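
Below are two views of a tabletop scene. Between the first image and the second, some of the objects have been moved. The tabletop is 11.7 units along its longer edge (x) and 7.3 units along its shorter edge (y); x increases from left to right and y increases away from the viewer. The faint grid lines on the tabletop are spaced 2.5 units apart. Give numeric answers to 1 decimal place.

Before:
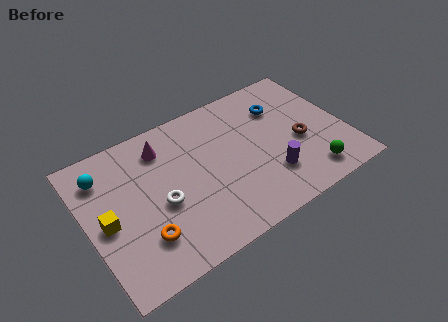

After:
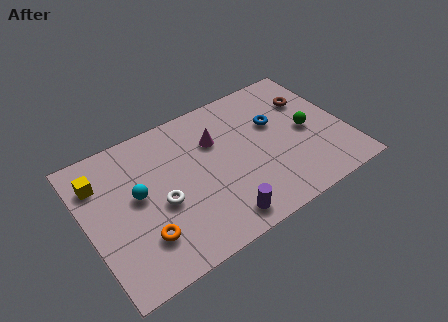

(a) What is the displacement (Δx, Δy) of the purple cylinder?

(-2.5, -1.0)

From the two frames, the purple cylinder sits at roughly (8.0, 2.0) before and (5.5, 1.0) after.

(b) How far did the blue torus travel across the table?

0.8

The blue torus was near (9.1, 5.3) before and (8.7, 4.6) after, so it travelled √(0.4² + 0.7²) ≈ 0.8 units.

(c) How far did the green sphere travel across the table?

2.3

The green sphere moved from about (9.7, 1.2) to (10.0, 3.5), a distance of √(0.3² + 2.3²) ≈ 2.3.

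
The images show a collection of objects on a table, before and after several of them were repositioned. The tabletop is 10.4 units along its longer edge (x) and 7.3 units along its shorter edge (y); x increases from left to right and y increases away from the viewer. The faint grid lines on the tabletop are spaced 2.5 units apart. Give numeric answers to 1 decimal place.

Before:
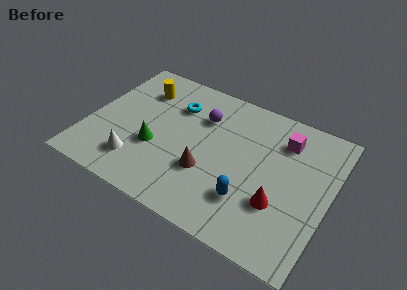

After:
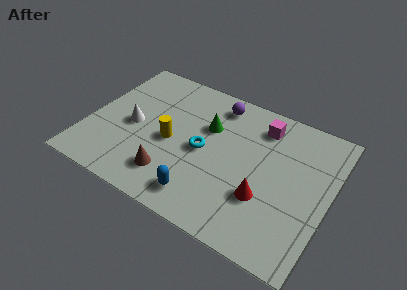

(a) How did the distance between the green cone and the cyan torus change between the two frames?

-1.3

The distance was about 2.6 in the first image and 1.3 in the second, so they moved 1.3 units closer together.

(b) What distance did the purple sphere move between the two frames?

1.1

From (4.7, 5.2) to (5.2, 6.2), the purple sphere covered √(0.5² + 1.0²) ≈ 1.1 units.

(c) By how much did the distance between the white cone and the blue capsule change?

-0.8

The distance was about 4.8 in the first image and 4.0 in the second, so they moved 0.8 units closer together.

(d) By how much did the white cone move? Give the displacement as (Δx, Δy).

(-0.5, 1.8)

The white cone was at about (2.4, 1.6) and moved to about (1.9, 3.4).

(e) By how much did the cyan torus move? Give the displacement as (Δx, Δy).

(1.5, -1.8)

The cyan torus was at about (3.5, 5.3) and moved to about (5.0, 3.5).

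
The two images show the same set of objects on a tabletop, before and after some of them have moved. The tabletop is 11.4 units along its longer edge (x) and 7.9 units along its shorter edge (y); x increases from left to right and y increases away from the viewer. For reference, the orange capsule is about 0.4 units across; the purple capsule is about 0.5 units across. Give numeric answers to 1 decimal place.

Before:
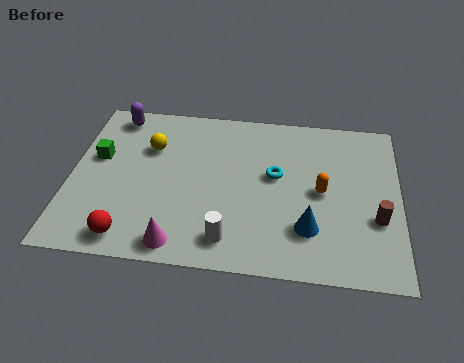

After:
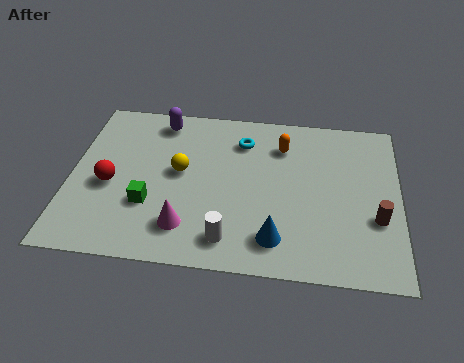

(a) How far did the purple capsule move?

1.6

The purple capsule moved from about (1.4, 6.9) to (3.0, 6.8), a distance of √(1.6² + 0.1²) ≈ 1.6.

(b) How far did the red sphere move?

2.5

The red sphere moved from about (2.2, 1.0) to (1.4, 3.4), a distance of √(0.8² + 2.4²) ≈ 2.5.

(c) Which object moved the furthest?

the green cube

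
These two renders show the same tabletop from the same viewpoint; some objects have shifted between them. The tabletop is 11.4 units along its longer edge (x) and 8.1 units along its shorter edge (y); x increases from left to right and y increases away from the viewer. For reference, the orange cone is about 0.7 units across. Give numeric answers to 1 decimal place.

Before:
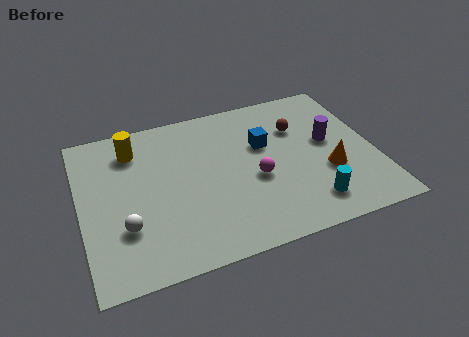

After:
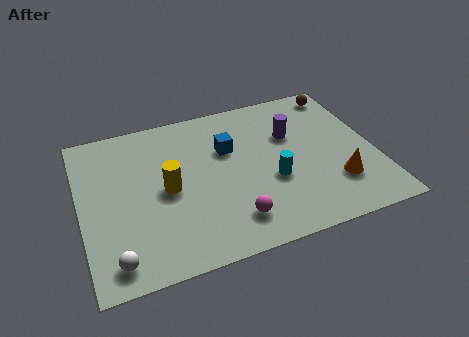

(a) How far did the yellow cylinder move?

2.7

The yellow cylinder moved from about (2.2, 6.4) to (3.3, 3.9), a distance of √(1.1² + 2.5²) ≈ 2.7.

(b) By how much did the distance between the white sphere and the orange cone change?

+0.8

Before: roughly 7.9 units apart; after: 8.7. That's 0.8 units further apart.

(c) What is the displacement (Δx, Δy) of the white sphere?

(-0.5, -1.4)

From the two frames, the white sphere sits at roughly (1.6, 2.5) before and (1.1, 1.1) after.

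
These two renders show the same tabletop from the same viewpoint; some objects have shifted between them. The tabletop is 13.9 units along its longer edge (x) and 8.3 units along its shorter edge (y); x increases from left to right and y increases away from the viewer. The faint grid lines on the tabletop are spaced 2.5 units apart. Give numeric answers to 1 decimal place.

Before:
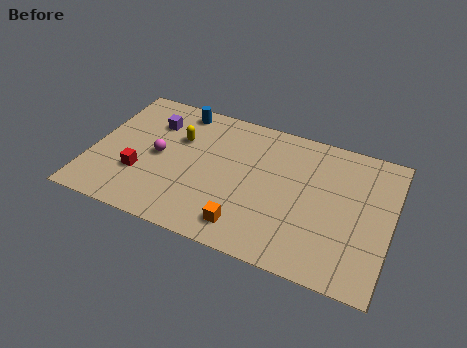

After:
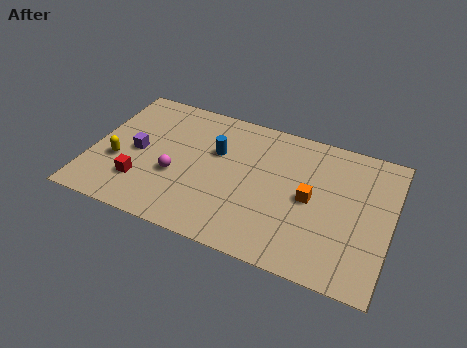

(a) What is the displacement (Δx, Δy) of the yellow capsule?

(-2.6, -2.4)

From the two frames, the yellow capsule sits at roughly (3.9, 5.5) before and (1.3, 3.1) after.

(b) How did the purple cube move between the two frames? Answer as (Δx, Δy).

(-0.5, -2.1)

From the two frames, the purple cube sits at roughly (2.6, 6.1) before and (2.1, 4.0) after.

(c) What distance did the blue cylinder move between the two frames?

2.8

The blue cylinder was near (3.7, 7.3) before and (5.7, 5.3) after, so it travelled √(2.0² + 2.0²) ≈ 2.8 units.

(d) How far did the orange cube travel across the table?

3.8

From (7.5, 1.4) to (10.2, 4.1), the orange cube covered √(2.7² + 2.7²) ≈ 3.8 units.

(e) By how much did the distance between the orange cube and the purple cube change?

+1.3

Before: roughly 6.8 units apart; after: 8.1. That's 1.3 units further apart.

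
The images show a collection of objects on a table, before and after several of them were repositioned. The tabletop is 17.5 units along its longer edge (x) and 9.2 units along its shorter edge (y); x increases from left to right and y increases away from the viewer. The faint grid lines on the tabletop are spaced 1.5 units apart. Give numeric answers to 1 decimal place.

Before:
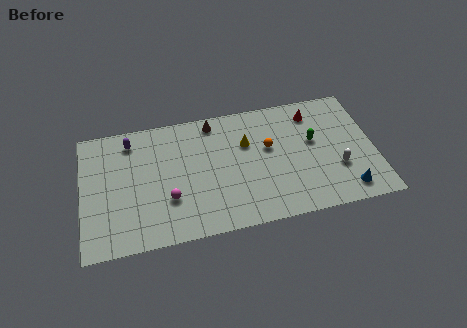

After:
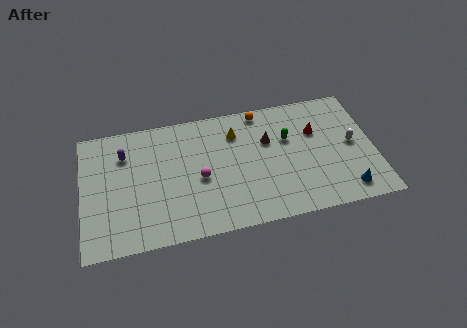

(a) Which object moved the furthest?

the brown cone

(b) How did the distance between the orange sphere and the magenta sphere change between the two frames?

-0.9

The distance was about 6.6 in the first image and 5.7 in the second, so they moved 0.9 units closer together.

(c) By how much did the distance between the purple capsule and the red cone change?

+0.5

Before: roughly 11.0 units apart; after: 11.5. That's 0.5 units further apart.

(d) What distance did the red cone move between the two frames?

1.4

From (14.0, 7.5) to (14.1, 6.1), the red cone covered √(0.1² + 1.4²) ≈ 1.4 units.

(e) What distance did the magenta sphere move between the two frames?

2.2

The magenta sphere moved from about (5.1, 3.0) to (7.0, 4.1), a distance of √(1.9² + 1.1²) ≈ 2.2.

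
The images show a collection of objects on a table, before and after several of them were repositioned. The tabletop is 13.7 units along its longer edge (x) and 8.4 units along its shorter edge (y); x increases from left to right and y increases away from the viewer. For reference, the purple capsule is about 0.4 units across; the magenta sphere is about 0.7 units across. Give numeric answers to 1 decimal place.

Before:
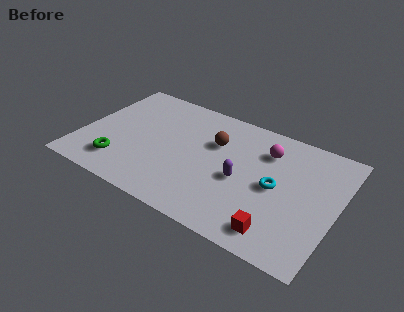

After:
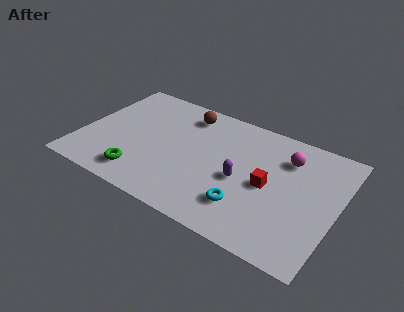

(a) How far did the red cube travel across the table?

2.8

From (11.0, 1.3) to (10.1, 4.0), the red cube covered √(0.9² + 2.7²) ≈ 2.8 units.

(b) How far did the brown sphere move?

2.3

From (7.0, 5.6) to (5.2, 7.0), the brown sphere covered √(1.8² + 1.4²) ≈ 2.3 units.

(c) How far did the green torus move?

1.2

The green torus moved from about (2.4, 1.8) to (3.6, 1.5), a distance of √(1.2² + 0.3²) ≈ 1.2.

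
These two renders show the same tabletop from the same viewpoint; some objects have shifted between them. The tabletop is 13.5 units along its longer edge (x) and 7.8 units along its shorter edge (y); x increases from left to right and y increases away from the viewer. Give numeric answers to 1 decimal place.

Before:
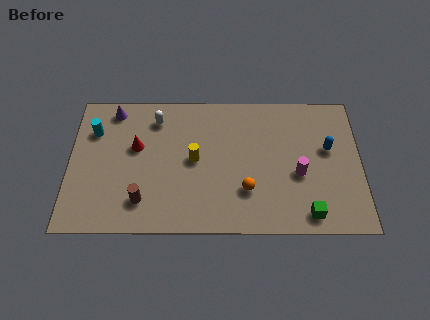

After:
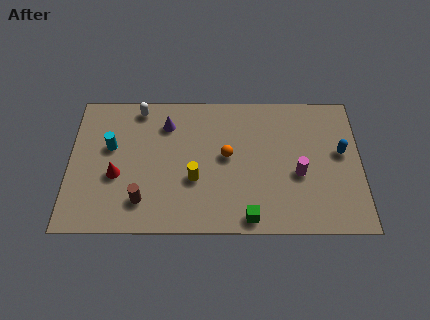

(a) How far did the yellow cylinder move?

1.1

The yellow cylinder was near (5.8, 4.0) before and (5.8, 2.9) after, so it travelled √(0.0² + 1.1²) ≈ 1.1 units.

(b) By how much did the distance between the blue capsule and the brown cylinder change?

+0.5

Before: roughly 9.1 units apart; after: 9.6. That's 0.5 units further apart.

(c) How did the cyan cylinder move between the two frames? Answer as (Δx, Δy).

(0.8, -0.9)

From the two frames, the cyan cylinder sits at roughly (1.1, 5.6) before and (1.9, 4.7) after.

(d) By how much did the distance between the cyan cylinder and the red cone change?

-0.6

The distance was about 2.2 in the first image and 1.6 in the second, so they moved 0.6 units closer together.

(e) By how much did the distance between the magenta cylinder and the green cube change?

+1.1

They were about 2.2 units apart before and 3.3 after — 1.1 units further apart.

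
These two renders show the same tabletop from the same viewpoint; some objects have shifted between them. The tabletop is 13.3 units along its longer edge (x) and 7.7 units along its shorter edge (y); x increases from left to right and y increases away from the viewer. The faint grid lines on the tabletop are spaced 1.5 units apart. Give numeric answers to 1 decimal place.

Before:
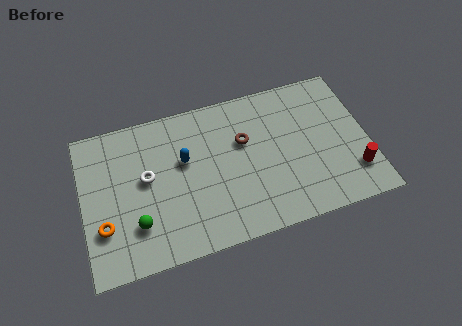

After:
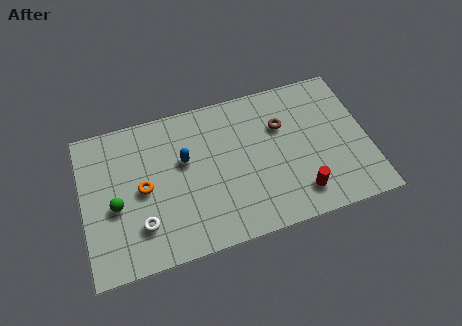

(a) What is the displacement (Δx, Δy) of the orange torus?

(1.9, 1.4)

The orange torus started near (0.9, 2.4) and ended near (2.8, 3.8).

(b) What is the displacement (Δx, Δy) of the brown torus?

(1.8, 0.3)

The brown torus was at about (7.6, 4.9) and moved to about (9.4, 5.2).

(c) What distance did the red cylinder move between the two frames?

2.6

The red cylinder was near (12.5, 1.9) before and (9.9, 1.5) after, so it travelled √(2.6² + 0.4²) ≈ 2.6 units.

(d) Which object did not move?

the blue capsule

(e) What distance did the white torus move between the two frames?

2.3

From (3.0, 4.3) to (2.6, 2.0), the white torus covered √(0.4² + 2.3²) ≈ 2.3 units.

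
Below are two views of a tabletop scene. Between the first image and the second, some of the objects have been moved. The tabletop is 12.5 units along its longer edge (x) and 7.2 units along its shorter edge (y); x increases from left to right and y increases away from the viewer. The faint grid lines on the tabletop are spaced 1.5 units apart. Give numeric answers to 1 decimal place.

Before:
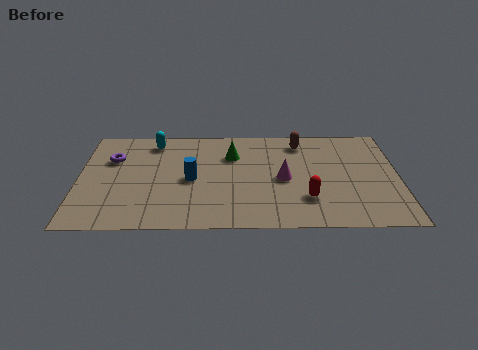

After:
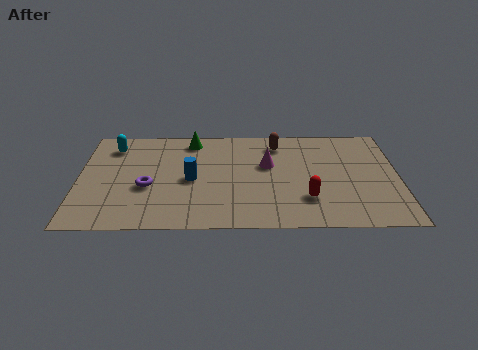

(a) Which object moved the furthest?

the purple torus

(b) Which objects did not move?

the red capsule and the blue cylinder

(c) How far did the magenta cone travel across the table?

1.2

From (8.0, 3.4) to (7.4, 4.4), the magenta cone covered √(0.6² + 1.0²) ≈ 1.2 units.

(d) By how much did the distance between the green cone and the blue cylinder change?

+0.5

The distance was about 2.3 in the first image and 2.8 in the second, so they moved 0.5 units further apart.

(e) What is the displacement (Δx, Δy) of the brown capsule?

(-0.9, -0.1)

The brown capsule started near (8.7, 6.0) and ended near (7.8, 5.9).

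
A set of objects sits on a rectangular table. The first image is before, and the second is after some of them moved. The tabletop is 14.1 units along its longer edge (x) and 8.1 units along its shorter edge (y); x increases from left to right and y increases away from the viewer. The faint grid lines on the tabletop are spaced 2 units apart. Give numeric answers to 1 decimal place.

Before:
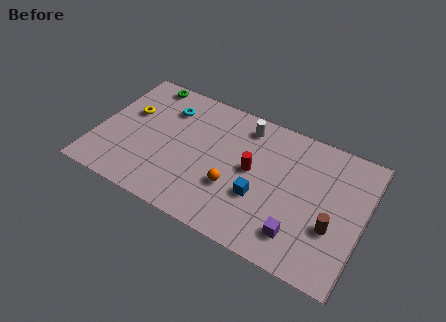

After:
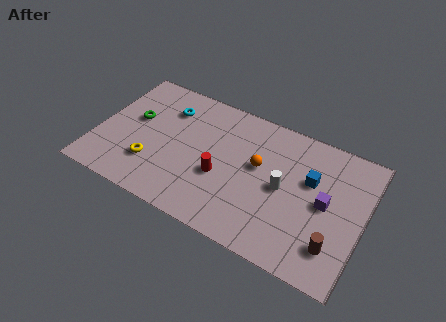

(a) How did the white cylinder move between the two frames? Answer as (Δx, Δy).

(2.4, -2.8)

The white cylinder started near (7.5, 6.8) and ended near (9.9, 4.0).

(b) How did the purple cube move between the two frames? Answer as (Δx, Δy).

(1.1, 2.4)

The purple cube started near (11.0, 1.7) and ended near (12.1, 4.1).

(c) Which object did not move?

the cyan torus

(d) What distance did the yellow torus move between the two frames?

3.1

The yellow torus moved from about (1.5, 5.0) to (3.1, 2.3), a distance of √(1.6² + 2.7²) ≈ 3.1.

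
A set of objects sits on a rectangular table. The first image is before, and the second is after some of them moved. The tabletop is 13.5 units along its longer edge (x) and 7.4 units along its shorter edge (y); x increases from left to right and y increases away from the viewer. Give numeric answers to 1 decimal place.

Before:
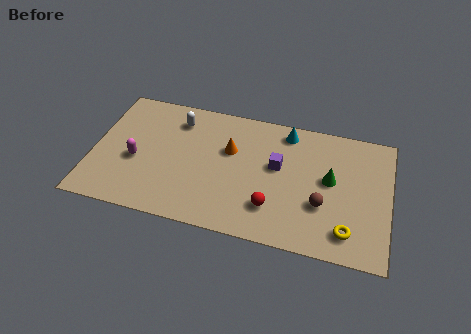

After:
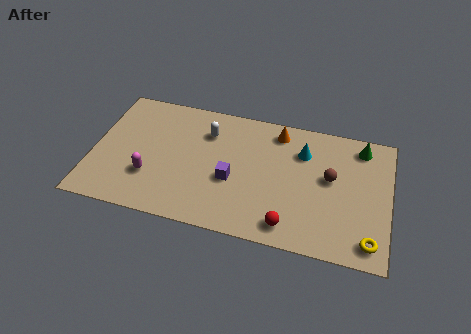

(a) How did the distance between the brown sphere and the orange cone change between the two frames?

-1.5

Before: roughly 4.8 units apart; after: 3.3. That's 1.5 units closer together.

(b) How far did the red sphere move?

1.1

The red sphere was near (8.3, 1.9) before and (9.1, 1.1) after, so it travelled √(0.8² + 0.8²) ≈ 1.1 units.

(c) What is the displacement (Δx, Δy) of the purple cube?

(-2.0, -1.3)

The purple cube started near (8.4, 4.3) and ended near (6.4, 3.0).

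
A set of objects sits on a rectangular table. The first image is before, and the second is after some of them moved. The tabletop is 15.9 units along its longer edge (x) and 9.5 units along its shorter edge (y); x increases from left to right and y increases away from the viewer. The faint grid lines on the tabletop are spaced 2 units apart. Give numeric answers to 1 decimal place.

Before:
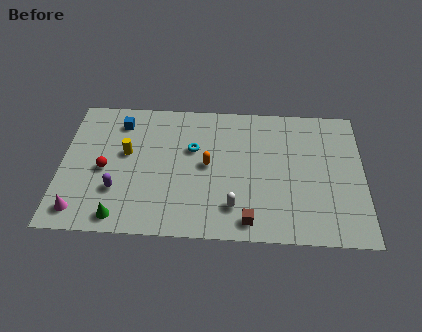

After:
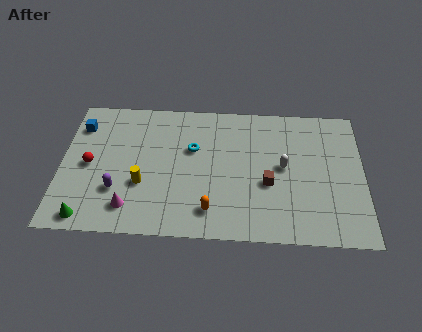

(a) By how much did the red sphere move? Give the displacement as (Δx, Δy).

(-0.8, 0.3)

From the two frames, the red sphere sits at roughly (2.3, 4.3) before and (1.5, 4.6) after.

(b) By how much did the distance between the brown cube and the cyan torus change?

-1.1

Before: roughly 5.7 units apart; after: 4.6. That's 1.1 units closer together.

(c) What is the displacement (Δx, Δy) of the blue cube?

(-2.1, -0.4)

From the two frames, the blue cube sits at roughly (3.0, 7.7) before and (0.9, 7.3) after.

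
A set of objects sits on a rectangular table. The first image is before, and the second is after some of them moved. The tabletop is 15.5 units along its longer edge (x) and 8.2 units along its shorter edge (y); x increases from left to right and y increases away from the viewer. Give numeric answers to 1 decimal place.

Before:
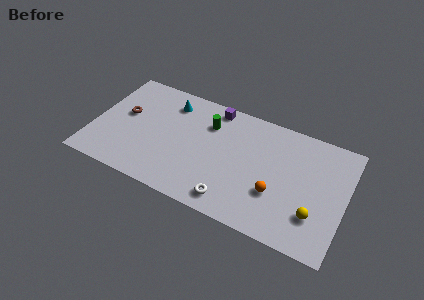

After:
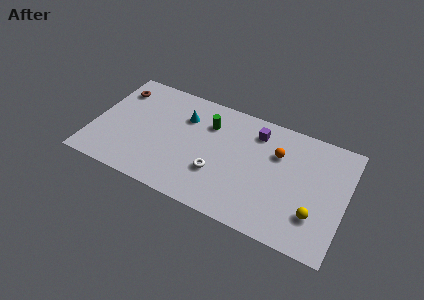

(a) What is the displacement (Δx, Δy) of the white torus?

(-1.1, 1.5)

The white torus started near (8.9, 1.2) and ended near (7.8, 2.7).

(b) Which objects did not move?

the green cylinder and the yellow sphere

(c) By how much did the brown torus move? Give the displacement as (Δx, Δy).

(-0.7, 1.7)

The brown torus was at about (1.8, 4.7) and moved to about (1.1, 6.4).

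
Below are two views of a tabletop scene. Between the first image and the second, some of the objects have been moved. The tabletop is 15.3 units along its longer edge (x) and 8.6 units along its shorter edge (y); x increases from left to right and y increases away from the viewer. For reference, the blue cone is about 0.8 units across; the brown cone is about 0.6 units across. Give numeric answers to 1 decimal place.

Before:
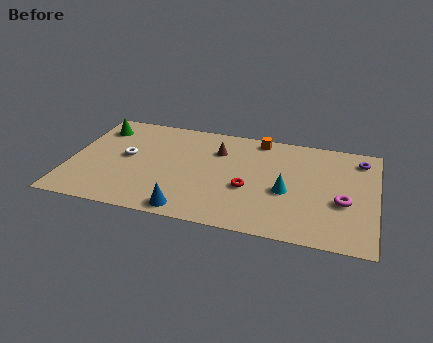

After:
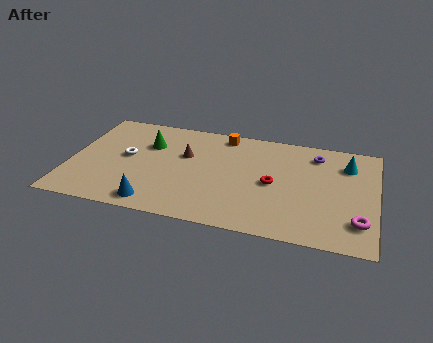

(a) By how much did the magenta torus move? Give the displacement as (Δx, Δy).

(0.8, -1.4)

The magenta torus started near (13.7, 3.4) and ended near (14.5, 2.0).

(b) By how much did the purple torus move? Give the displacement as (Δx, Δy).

(-2.2, -0.1)

From the two frames, the purple torus sits at roughly (14.4, 7.1) before and (12.2, 7.0) after.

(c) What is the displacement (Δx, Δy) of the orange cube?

(-1.8, -0.1)

The orange cube started near (9.3, 7.7) and ended near (7.5, 7.6).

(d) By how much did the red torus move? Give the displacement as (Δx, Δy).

(1.2, 0.7)

The red torus was at about (9.0, 3.4) and moved to about (10.2, 4.1).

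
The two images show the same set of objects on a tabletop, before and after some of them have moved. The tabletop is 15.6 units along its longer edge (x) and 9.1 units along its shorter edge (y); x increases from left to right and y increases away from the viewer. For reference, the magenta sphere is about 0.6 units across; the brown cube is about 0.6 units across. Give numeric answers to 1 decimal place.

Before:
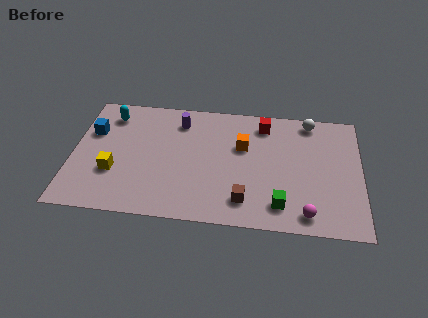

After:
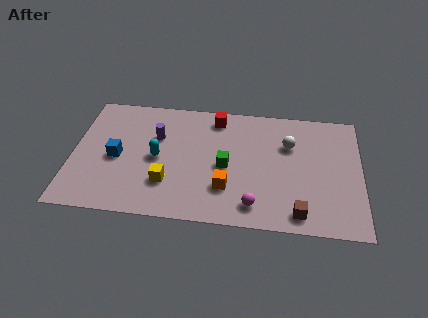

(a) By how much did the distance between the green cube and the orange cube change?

-3.0

The distance was about 4.6 in the first image and 1.6 in the second, so they moved 3.0 units closer together.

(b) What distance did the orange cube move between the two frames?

3.3

The orange cube was near (9.2, 5.8) before and (8.4, 2.6) after, so it travelled √(0.8² + 3.2²) ≈ 3.3 units.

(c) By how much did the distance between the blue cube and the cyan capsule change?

+0.5

They were about 1.7 units apart before and 2.2 after — 0.5 units further apart.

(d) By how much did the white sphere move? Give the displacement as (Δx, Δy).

(-1.1, -1.9)

The white sphere started near (12.8, 8.1) and ended near (11.7, 6.2).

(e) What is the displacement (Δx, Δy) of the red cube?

(-2.6, 0.2)

The red cube started near (10.3, 7.6) and ended near (7.7, 7.8).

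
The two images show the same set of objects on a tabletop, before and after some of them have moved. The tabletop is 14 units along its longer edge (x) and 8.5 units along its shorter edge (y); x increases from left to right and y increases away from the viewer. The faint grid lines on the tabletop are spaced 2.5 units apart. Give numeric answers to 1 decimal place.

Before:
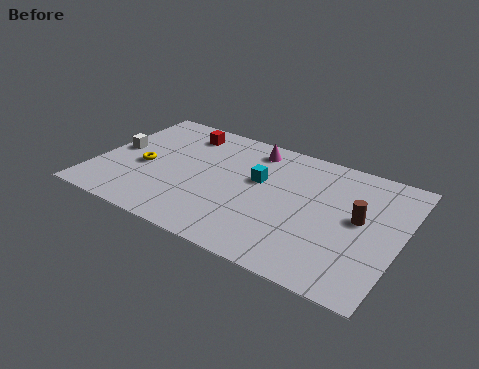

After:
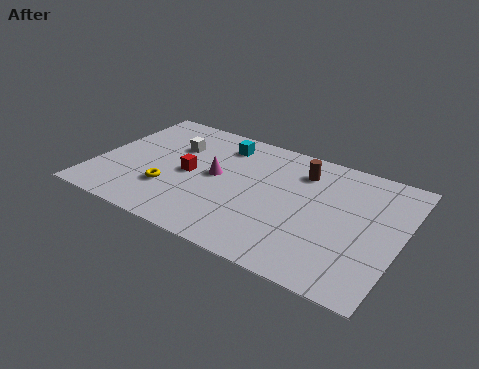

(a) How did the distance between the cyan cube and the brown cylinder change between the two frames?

-0.9

The distance was about 4.7 in the first image and 3.8 in the second, so they moved 0.9 units closer together.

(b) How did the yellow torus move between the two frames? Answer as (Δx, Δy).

(1.4, -1.1)

The yellow torus was at about (2.2, 3.7) and moved to about (3.6, 2.6).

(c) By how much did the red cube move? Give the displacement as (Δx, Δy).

(0.8, -2.9)

The red cube started near (3.5, 7.0) and ended near (4.3, 4.1).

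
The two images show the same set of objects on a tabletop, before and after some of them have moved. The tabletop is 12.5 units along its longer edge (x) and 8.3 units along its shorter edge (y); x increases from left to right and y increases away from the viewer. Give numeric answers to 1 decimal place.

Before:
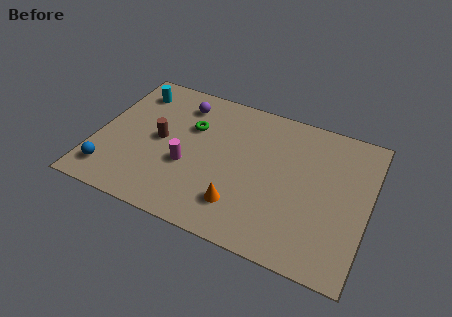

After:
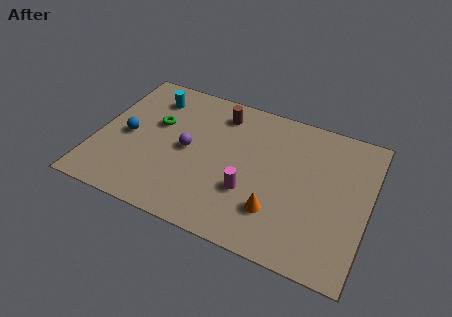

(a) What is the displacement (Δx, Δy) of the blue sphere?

(0.5, 2.4)

The blue sphere started near (0.9, 1.5) and ended near (1.4, 3.9).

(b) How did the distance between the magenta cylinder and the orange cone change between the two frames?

-1.5

They were about 2.9 units apart before and 1.4 after — 1.5 units closer together.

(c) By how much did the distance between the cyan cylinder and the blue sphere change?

-2.4

Before: roughly 5.2 units apart; after: 2.8. That's 2.4 units closer together.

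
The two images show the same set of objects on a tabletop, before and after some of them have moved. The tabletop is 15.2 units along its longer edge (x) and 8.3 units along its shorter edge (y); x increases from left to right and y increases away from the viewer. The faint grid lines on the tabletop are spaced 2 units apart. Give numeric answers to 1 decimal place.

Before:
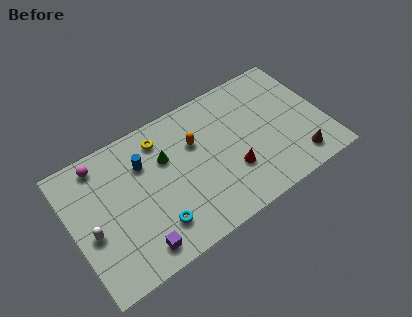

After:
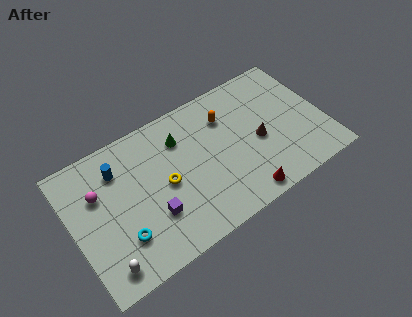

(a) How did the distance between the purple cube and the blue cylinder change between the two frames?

-0.8

Before: roughly 4.8 units apart; after: 4.0. That's 0.8 units closer together.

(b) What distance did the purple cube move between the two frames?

1.8

The purple cube was near (3.4, 1.2) before and (4.5, 2.6) after, so it travelled √(1.1² + 1.4²) ≈ 1.8 units.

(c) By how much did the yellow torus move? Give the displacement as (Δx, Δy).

(-0.2, -2.8)

From the two frames, the yellow torus sits at roughly (5.7, 6.8) before and (5.5, 4.0) after.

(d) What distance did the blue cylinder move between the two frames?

1.6

The blue cylinder was near (4.5, 5.9) before and (3.0, 6.3) after, so it travelled √(1.5² + 0.4²) ≈ 1.6 units.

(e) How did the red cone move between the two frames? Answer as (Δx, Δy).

(0.3, -1.8)

From the two frames, the red cone sits at roughly (9.4, 2.7) before and (9.7, 0.9) after.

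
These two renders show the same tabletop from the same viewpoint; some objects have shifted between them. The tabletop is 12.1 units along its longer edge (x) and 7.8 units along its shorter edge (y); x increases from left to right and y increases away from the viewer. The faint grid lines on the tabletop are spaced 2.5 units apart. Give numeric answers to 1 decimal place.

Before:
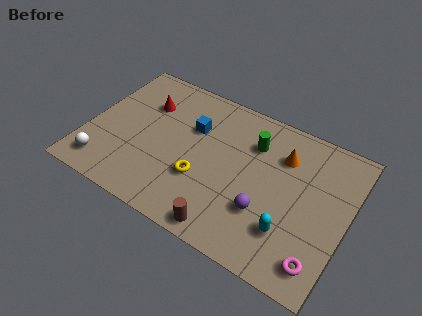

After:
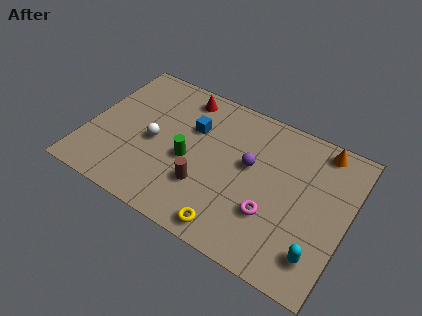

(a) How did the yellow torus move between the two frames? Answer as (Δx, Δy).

(1.7, -1.8)

The yellow torus was at about (5.5, 2.7) and moved to about (7.2, 0.9).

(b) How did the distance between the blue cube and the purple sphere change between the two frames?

-1.8

The distance was about 4.7 in the first image and 2.9 in the second, so they moved 1.8 units closer together.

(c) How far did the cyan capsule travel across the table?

1.5

The cyan capsule moved from about (9.7, 2.1) to (11.1, 1.6), a distance of √(1.4² + 0.5²) ≈ 1.5.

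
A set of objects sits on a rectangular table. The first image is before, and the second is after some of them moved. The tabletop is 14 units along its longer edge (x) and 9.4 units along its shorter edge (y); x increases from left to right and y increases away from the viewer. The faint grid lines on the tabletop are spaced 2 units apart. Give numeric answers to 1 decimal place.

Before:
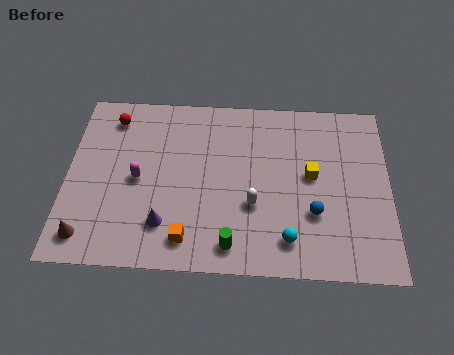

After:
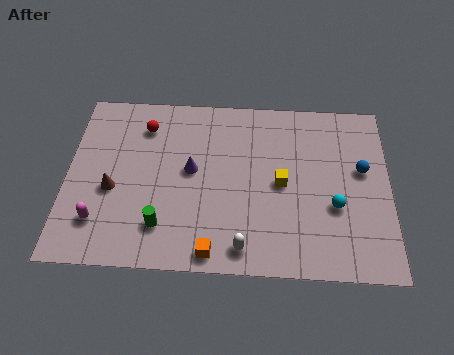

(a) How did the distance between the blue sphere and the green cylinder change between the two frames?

+5.3

Before: roughly 3.9 units apart; after: 9.2. That's 5.3 units further apart.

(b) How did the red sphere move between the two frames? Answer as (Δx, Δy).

(1.4, -0.4)

From the two frames, the red sphere sits at roughly (1.9, 7.8) before and (3.3, 7.4) after.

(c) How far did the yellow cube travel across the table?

1.4

From (10.6, 5.1) to (9.3, 4.6), the yellow cube covered √(1.3² + 0.5²) ≈ 1.4 units.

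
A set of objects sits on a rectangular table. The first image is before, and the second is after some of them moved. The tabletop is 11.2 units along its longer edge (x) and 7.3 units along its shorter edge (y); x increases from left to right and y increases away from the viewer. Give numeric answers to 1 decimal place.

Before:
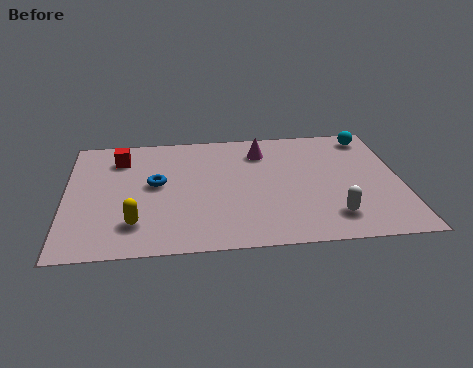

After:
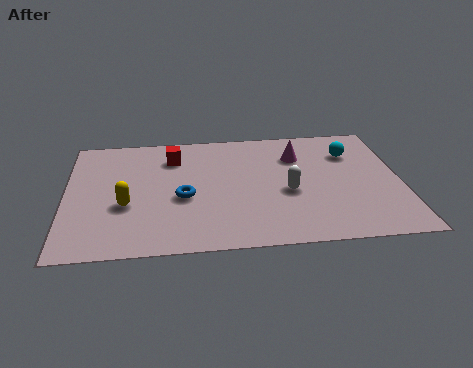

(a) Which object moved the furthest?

the white capsule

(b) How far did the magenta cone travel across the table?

1.3

The magenta cone moved from about (6.6, 5.7) to (7.8, 5.3), a distance of √(1.2² + 0.4²) ≈ 1.3.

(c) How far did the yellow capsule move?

1.1

The yellow capsule moved from about (2.3, 1.7) to (2.0, 2.8), a distance of √(0.3² + 1.1²) ≈ 1.1.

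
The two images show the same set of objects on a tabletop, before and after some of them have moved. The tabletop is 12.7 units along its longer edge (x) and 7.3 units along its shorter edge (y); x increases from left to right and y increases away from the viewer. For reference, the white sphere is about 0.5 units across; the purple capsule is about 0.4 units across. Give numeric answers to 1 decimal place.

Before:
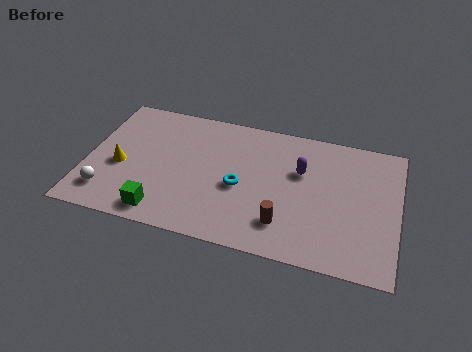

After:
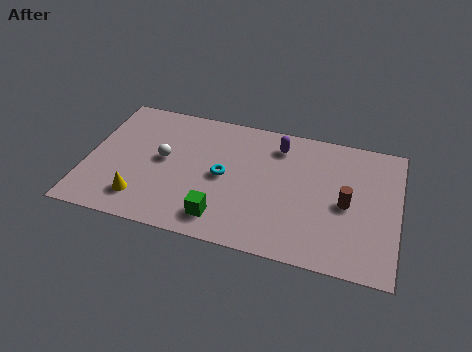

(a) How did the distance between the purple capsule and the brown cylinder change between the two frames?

+0.8

They were about 3.0 units apart before and 3.8 after — 0.8 units further apart.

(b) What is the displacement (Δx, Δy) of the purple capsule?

(-1.0, 1.2)

From the two frames, the purple capsule sits at roughly (8.7, 4.7) before and (7.7, 5.9) after.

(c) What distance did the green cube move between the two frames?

2.4

The green cube was near (3.3, 1.0) before and (5.7, 1.3) after, so it travelled √(2.4² + 0.3²) ≈ 2.4 units.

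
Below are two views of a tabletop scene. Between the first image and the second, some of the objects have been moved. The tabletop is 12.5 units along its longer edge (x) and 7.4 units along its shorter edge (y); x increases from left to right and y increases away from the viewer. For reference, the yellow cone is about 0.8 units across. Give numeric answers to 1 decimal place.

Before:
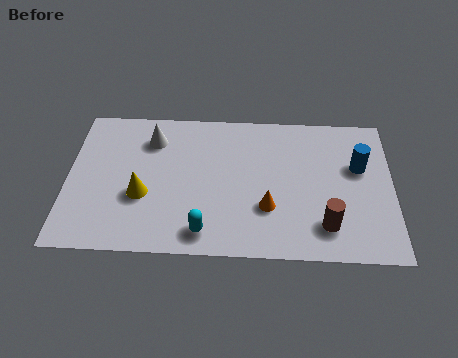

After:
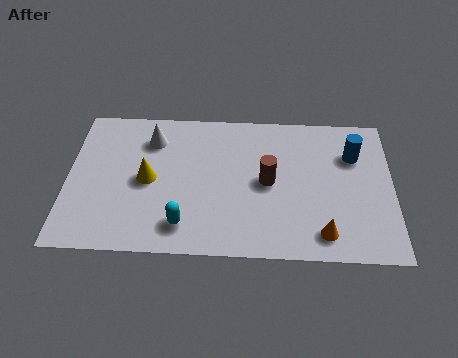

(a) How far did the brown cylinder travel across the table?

3.0

The brown cylinder moved from about (9.9, 1.6) to (7.7, 3.7), a distance of √(2.2² + 2.1²) ≈ 3.0.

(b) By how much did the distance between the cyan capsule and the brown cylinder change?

-0.7

The distance was about 4.6 in the first image and 3.9 in the second, so they moved 0.7 units closer together.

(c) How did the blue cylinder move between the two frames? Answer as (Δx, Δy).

(-0.2, 0.6)

The blue cylinder was at about (11.2, 4.6) and moved to about (11.0, 5.2).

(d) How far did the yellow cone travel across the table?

0.8

The yellow cone moved from about (2.9, 2.8) to (3.1, 3.6), a distance of √(0.2² + 0.8²) ≈ 0.8.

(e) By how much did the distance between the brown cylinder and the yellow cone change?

-2.5

The distance was about 7.1 in the first image and 4.6 in the second, so they moved 2.5 units closer together.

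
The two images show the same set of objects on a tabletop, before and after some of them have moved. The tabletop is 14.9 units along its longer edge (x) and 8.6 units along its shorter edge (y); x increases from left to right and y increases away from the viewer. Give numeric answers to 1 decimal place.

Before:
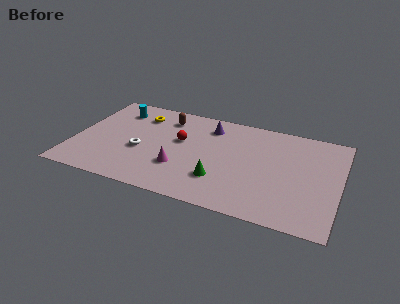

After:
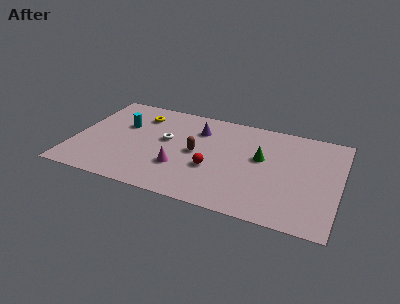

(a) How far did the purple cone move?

0.8

From (7.4, 6.9) to (6.8, 6.4), the purple cone covered √(0.6² + 0.5²) ≈ 0.8 units.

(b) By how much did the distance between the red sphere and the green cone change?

-0.5

The distance was about 3.7 in the first image and 3.2 in the second, so they moved 0.5 units closer together.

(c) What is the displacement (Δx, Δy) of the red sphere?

(2.0, -1.9)

The red sphere started near (5.9, 5.1) and ended near (7.9, 3.2).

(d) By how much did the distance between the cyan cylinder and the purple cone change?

-1.0

The distance was about 5.3 in the first image and 4.3 in the second, so they moved 1.0 units closer together.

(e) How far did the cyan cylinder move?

1.4

From (2.1, 6.8) to (2.6, 5.5), the cyan cylinder covered √(0.5² + 1.3²) ≈ 1.4 units.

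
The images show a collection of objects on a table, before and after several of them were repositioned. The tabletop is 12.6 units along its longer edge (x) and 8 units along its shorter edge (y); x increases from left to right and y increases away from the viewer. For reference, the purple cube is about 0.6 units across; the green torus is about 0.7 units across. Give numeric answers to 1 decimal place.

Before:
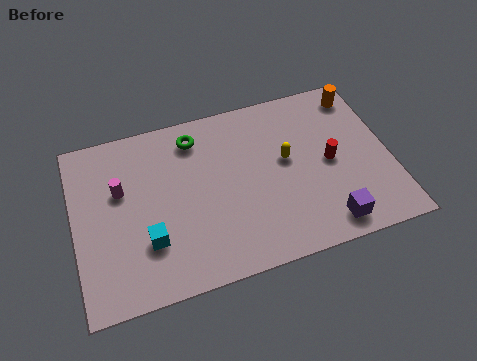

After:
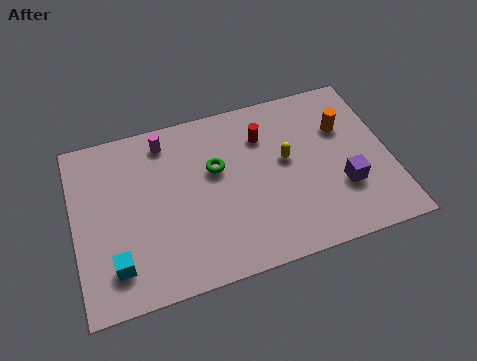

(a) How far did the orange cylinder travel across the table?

1.6

The orange cylinder was near (11.7, 6.8) before and (10.9, 5.4) after, so it travelled √(0.8² + 1.4²) ≈ 1.6 units.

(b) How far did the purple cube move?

1.7

The purple cube was near (9.8, 1.1) before and (10.6, 2.6) after, so it travelled √(0.8² + 1.5²) ≈ 1.7 units.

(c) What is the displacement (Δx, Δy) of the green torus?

(0.7, -1.7)

The green torus started near (5.0, 6.6) and ended near (5.7, 4.9).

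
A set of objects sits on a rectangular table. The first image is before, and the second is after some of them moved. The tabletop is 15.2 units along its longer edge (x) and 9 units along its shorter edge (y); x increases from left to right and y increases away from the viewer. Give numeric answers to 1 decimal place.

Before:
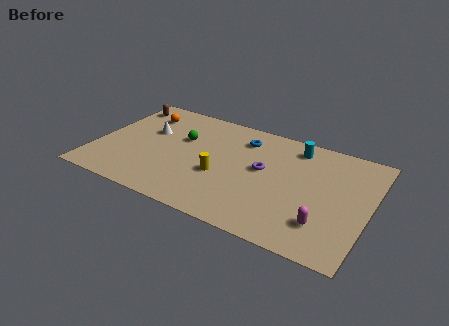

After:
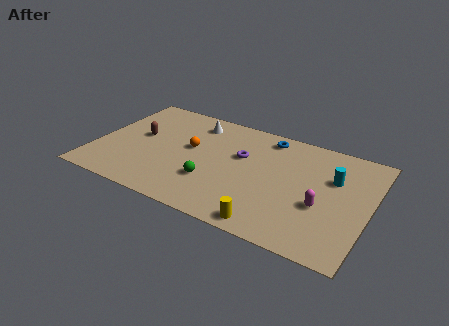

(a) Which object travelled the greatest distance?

the yellow cylinder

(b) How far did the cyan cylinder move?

2.9

The cyan cylinder was near (10.8, 7.6) before and (13.1, 5.9) after, so it travelled √(2.3² + 1.7²) ≈ 2.9 units.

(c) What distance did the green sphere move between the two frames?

3.6

From (4.6, 5.7) to (6.7, 2.8), the green sphere covered √(2.1² + 2.9²) ≈ 3.6 units.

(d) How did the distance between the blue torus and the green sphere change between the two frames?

+2.0

Before: roughly 3.6 units apart; after: 5.6. That's 2.0 units further apart.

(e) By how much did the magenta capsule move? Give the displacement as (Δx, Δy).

(-0.3, 1.3)

The magenta capsule started near (13.0, 2.2) and ended near (12.7, 3.5).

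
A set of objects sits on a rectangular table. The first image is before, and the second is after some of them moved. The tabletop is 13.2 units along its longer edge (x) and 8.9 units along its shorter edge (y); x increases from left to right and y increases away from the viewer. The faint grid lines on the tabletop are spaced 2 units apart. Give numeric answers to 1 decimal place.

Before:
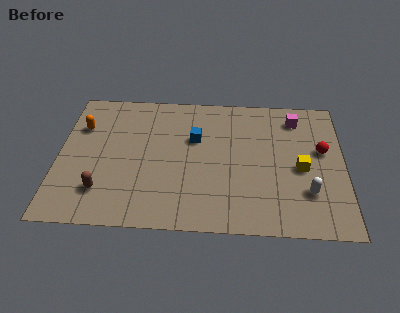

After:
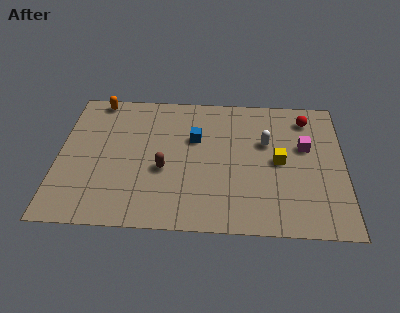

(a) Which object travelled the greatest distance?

the white capsule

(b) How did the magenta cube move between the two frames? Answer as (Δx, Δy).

(0.4, -1.9)

The magenta cube was at about (11.0, 7.3) and moved to about (11.4, 5.4).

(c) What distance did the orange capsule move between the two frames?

2.0

From (1.0, 6.2) to (1.7, 8.1), the orange capsule covered √(0.7² + 1.9²) ≈ 2.0 units.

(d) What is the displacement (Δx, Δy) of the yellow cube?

(-1.0, 0.4)

The yellow cube started near (11.2, 4.0) and ended near (10.2, 4.4).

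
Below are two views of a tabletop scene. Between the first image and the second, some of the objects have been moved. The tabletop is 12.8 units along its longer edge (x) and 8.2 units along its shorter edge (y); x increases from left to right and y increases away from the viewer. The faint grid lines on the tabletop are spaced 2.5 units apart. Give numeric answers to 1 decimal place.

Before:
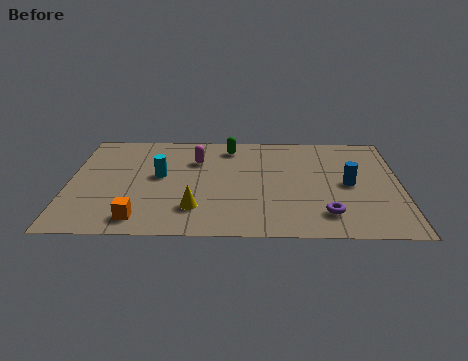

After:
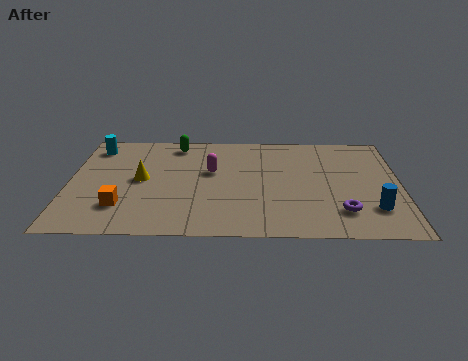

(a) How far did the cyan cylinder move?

3.5

The cyan cylinder moved from about (3.5, 4.5) to (0.9, 6.8), a distance of √(2.6² + 2.3²) ≈ 3.5.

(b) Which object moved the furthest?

the cyan cylinder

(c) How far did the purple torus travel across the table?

0.6

The purple torus moved from about (9.9, 1.7) to (10.5, 1.9), a distance of √(0.6² + 0.2²) ≈ 0.6.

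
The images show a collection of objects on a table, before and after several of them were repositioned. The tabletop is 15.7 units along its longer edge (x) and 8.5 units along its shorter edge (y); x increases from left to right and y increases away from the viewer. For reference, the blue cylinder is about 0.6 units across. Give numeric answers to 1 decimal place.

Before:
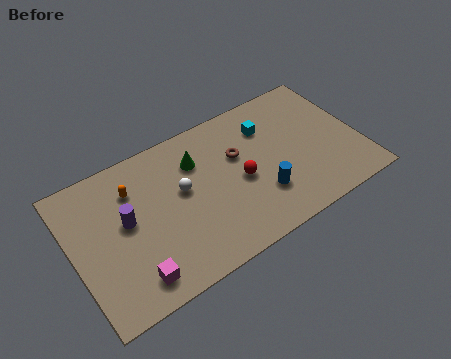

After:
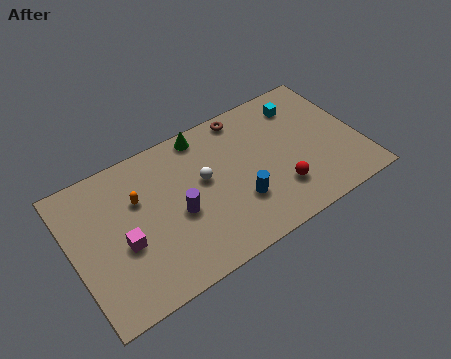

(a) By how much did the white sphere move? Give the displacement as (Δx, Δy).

(1.2, 0.0)

The white sphere was at about (6.0, 4.9) and moved to about (7.2, 4.9).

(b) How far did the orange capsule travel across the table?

0.7

The orange capsule was near (3.5, 6.3) before and (3.7, 5.6) after, so it travelled √(0.2² + 0.7²) ≈ 0.7 units.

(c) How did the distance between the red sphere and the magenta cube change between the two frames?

+1.7

Before: roughly 6.8 units apart; after: 8.5. That's 1.7 units further apart.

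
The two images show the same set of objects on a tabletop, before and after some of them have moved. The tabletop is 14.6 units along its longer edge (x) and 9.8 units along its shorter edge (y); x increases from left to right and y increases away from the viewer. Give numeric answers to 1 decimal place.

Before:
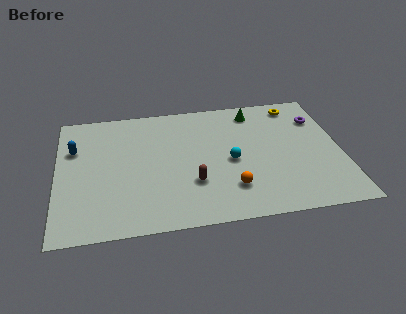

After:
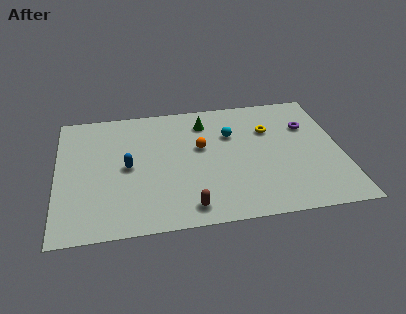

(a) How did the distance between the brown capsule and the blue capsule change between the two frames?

-2.3

They were about 6.9 units apart before and 4.6 after — 2.3 units closer together.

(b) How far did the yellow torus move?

2.3

From (12.5, 8.5) to (11.0, 6.7), the yellow torus covered √(1.5² + 1.8²) ≈ 2.3 units.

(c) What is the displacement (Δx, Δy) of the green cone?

(-2.6, -0.5)

The green cone was at about (10.3, 8.3) and moved to about (7.7, 7.8).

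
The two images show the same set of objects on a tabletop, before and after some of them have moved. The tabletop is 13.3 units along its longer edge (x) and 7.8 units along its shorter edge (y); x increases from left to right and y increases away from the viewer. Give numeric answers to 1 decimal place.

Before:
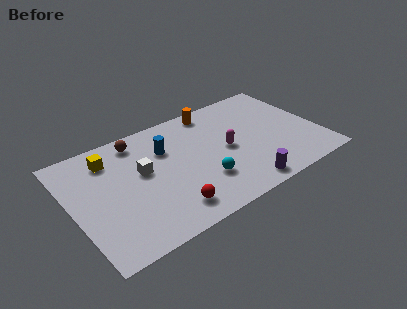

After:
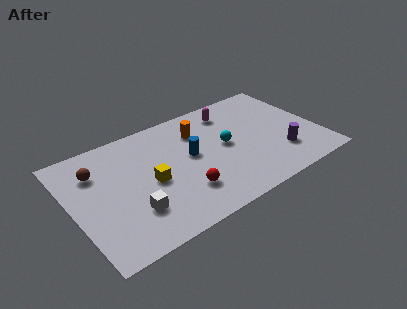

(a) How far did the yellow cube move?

3.2

The yellow cube moved from about (2.3, 6.2) to (4.1, 3.6), a distance of √(1.8² + 2.6²) ≈ 3.2.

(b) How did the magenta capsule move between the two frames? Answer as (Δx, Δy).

(0.7, 2.6)

From the two frames, the magenta capsule sits at roughly (8.3, 3.8) before and (9.0, 6.4) after.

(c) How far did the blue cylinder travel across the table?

1.6

From (5.2, 5.4) to (6.4, 4.3), the blue cylinder covered √(1.2² + 1.1²) ≈ 1.6 units.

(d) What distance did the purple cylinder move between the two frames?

2.7

The purple cylinder moved from about (8.6, 0.9) to (11.0, 2.1), a distance of √(2.4² + 1.2²) ≈ 2.7.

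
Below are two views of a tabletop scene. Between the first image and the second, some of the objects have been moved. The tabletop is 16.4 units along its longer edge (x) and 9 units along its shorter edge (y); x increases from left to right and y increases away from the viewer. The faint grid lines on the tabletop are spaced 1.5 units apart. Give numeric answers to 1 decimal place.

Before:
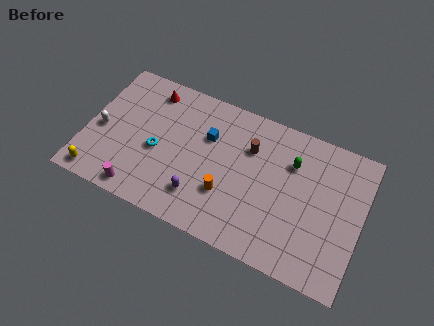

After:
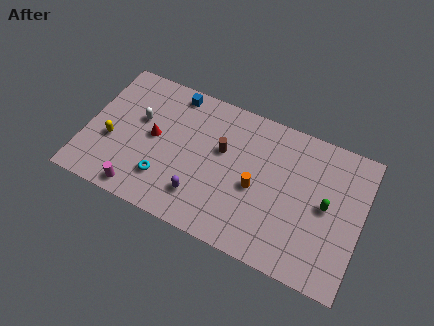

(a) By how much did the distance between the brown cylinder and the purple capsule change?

-1.4

They were about 4.9 units apart before and 3.5 after — 1.4 units closer together.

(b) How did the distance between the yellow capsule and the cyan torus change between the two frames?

-0.8

Before: roughly 4.3 units apart; after: 3.5. That's 0.8 units closer together.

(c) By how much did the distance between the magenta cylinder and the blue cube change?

+1.0

Before: roughly 6.1 units apart; after: 7.1. That's 1.0 units further apart.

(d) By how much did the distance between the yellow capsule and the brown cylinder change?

-3.3

The distance was about 10.0 in the first image and 6.7 in the second, so they moved 3.3 units closer together.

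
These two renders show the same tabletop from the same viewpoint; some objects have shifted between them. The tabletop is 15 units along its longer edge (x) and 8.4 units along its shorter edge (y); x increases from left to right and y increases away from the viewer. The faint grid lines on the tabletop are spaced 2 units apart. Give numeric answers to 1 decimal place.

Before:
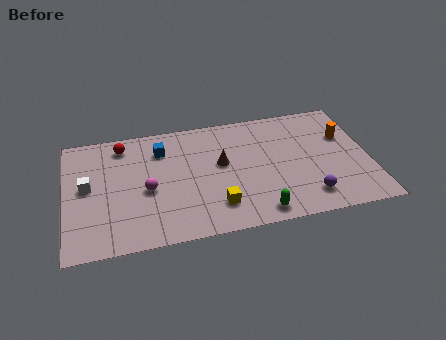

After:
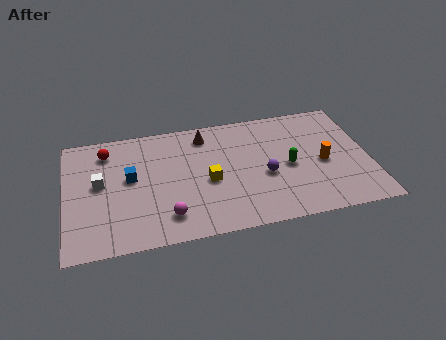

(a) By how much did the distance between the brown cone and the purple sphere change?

-0.7

They were about 5.2 units apart before and 4.5 after — 0.7 units closer together.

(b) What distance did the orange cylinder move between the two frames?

2.1

The orange cylinder moved from about (13.9, 5.5) to (12.7, 3.8), a distance of √(1.2² + 1.7²) ≈ 2.1.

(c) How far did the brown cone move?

2.3

The brown cone moved from about (7.7, 4.8) to (7.0, 7.0), a distance of √(0.7² + 2.2²) ≈ 2.3.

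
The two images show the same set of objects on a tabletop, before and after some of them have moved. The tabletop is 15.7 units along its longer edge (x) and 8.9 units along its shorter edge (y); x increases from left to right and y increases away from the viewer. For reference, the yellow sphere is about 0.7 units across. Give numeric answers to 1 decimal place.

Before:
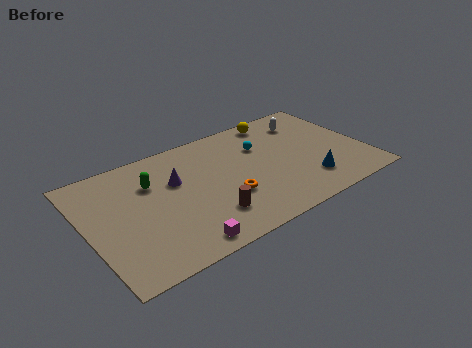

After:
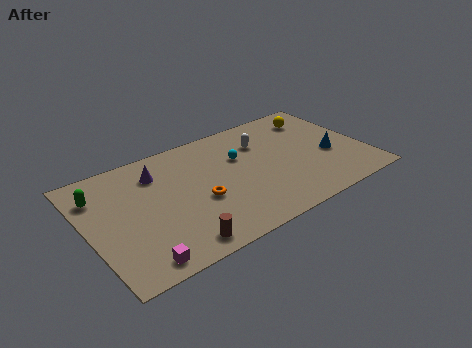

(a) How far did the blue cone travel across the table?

2.2

From (12.1, 2.1) to (13.7, 3.6), the blue cone covered √(1.6² + 1.5²) ≈ 2.2 units.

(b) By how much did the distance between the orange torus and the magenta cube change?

+1.0

They were about 3.7 units apart before and 4.7 after — 1.0 units further apart.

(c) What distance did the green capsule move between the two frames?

2.9

The green capsule moved from about (3.8, 6.2) to (0.9, 6.7), a distance of √(2.9² + 0.5²) ≈ 2.9.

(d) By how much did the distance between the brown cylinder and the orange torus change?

+1.5

They were about 1.5 units apart before and 3.0 after — 1.5 units further apart.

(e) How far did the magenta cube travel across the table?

2.4

From (4.6, 1.0) to (2.2, 1.0), the magenta cube covered √(2.4² + 0.0²) ≈ 2.4 units.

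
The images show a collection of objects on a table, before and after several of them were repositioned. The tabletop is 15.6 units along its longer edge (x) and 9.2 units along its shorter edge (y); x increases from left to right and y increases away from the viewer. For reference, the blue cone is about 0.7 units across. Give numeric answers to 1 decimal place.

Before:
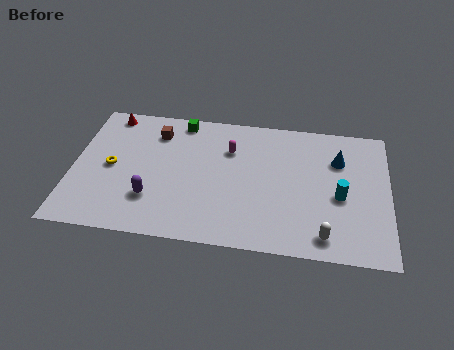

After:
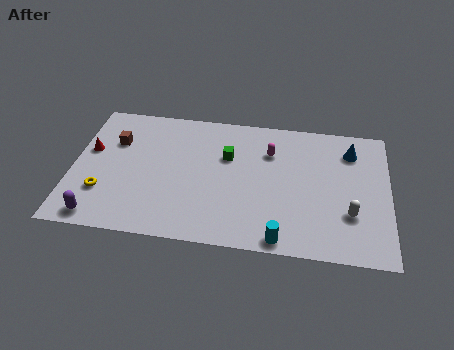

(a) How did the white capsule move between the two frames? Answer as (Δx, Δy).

(1.2, 1.6)

The white capsule was at about (12.5, 1.3) and moved to about (13.7, 2.9).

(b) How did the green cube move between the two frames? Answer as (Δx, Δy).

(2.4, -2.2)

The green cube started near (5.2, 8.2) and ended near (7.6, 6.0).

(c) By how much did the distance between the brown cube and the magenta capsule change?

+3.9

They were about 3.8 units apart before and 7.7 after — 3.9 units further apart.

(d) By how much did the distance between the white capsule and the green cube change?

-3.2

Before: roughly 10.0 units apart; after: 6.8. That's 3.2 units closer together.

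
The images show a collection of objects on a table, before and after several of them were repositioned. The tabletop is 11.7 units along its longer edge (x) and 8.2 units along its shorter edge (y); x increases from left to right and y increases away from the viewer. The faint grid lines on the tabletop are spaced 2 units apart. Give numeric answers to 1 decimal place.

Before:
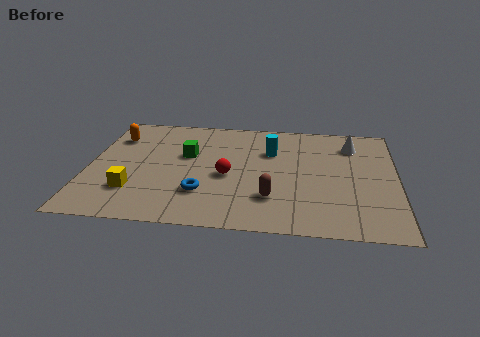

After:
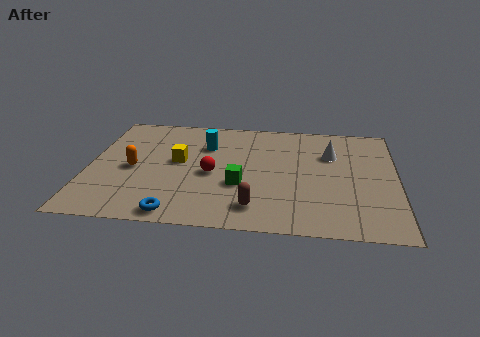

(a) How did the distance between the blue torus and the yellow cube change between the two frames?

+1.1

The distance was about 2.6 in the first image and 3.7 in the second, so they moved 1.1 units further apart.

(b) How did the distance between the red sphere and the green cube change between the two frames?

-0.8

Before: roughly 2.1 units apart; after: 1.3. That's 0.8 units closer together.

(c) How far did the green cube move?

2.9

The green cube moved from about (3.7, 5.0) to (5.8, 3.0), a distance of √(2.1² + 2.0²) ≈ 2.9.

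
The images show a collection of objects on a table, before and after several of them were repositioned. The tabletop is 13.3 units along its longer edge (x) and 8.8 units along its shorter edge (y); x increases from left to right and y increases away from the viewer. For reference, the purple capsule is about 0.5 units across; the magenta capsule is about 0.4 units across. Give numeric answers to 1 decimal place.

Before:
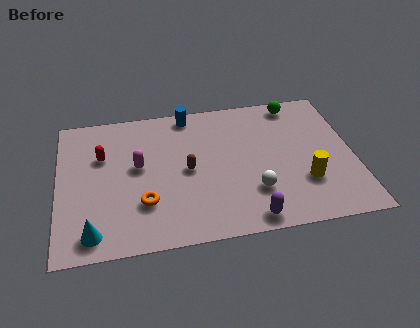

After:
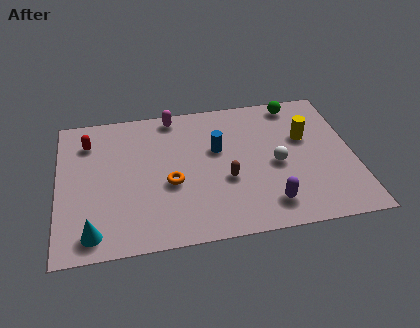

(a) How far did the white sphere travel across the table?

1.9

The white sphere moved from about (8.7, 2.5) to (9.8, 4.0), a distance of √(1.1² + 1.5²) ≈ 1.9.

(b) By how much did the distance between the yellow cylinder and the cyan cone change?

+1.0

They were about 9.6 units apart before and 10.6 after — 1.0 units further apart.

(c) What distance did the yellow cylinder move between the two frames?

2.8

The yellow cylinder was near (11.0, 2.7) before and (11.2, 5.5) after, so it travelled √(0.2² + 2.8²) ≈ 2.8 units.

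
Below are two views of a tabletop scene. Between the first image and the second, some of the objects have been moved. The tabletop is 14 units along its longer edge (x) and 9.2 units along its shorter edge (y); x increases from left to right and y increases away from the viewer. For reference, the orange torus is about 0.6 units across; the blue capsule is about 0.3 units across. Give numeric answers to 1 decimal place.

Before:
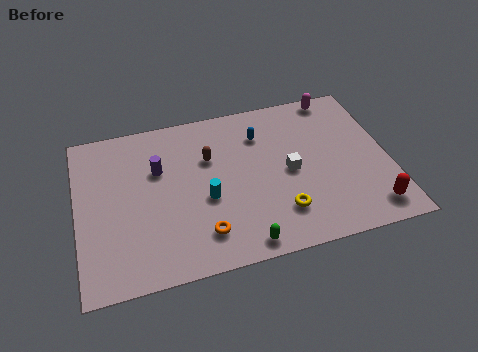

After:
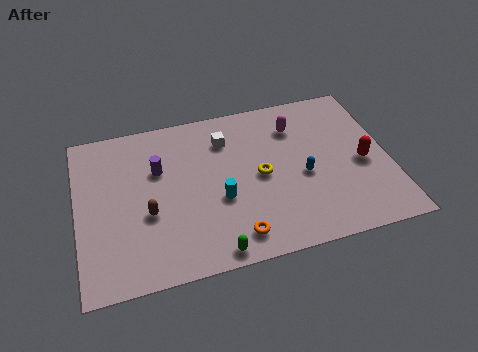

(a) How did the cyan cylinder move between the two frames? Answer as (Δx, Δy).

(0.6, -0.2)

The cyan cylinder started near (5.7, 3.8) and ended near (6.3, 3.6).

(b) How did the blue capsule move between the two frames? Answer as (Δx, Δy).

(1.7, -2.9)

From the two frames, the blue capsule sits at roughly (8.4, 6.9) before and (10.1, 4.0) after.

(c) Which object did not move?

the purple cylinder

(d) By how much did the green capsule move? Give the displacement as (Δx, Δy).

(-1.3, -0.1)

From the two frames, the green capsule sits at roughly (7.1, 0.9) before and (5.8, 0.8) after.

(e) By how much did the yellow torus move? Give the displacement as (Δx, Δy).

(-0.7, 2.3)

The yellow torus was at about (8.9, 2.2) and moved to about (8.2, 4.5).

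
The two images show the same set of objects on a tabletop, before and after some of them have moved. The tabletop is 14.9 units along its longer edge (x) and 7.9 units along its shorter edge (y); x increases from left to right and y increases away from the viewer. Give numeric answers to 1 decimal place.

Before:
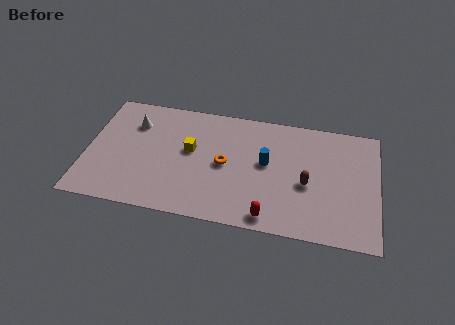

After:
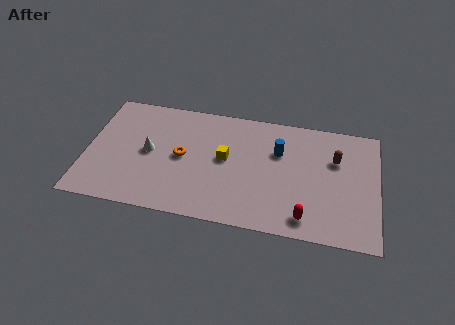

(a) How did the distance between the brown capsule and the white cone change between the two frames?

+0.3

The distance was about 9.3 in the first image and 9.6 in the second, so they moved 0.3 units further apart.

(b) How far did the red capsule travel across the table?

1.8

From (9.5, 0.9) to (11.3, 1.2), the red capsule covered √(1.8² + 0.3²) ≈ 1.8 units.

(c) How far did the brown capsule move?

2.4

The brown capsule moved from about (11.3, 3.4) to (12.7, 5.3), a distance of √(1.4² + 1.9²) ≈ 2.4.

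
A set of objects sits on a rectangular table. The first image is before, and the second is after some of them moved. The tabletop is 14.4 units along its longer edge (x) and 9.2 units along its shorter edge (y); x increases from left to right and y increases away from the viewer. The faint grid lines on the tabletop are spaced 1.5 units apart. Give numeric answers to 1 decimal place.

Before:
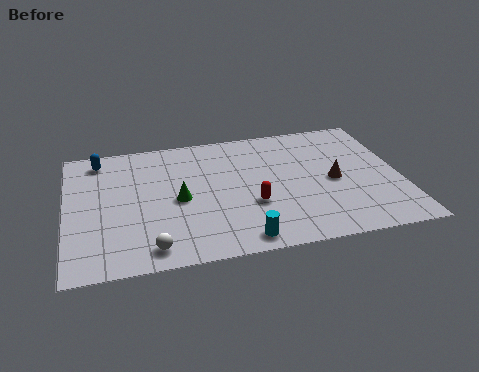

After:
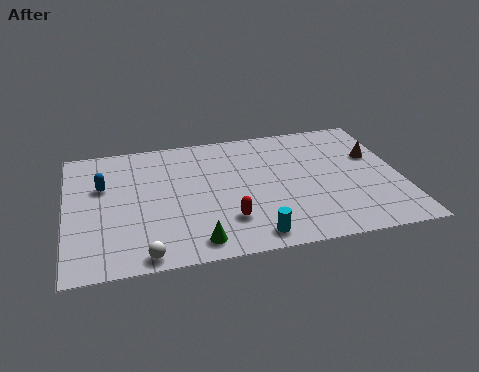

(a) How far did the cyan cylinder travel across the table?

0.5

From (7.3, 1.0) to (7.8, 1.1), the cyan cylinder covered √(0.5² + 0.1²) ≈ 0.5 units.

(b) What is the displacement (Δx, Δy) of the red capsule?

(-1.1, -0.9)

The red capsule was at about (7.9, 3.3) and moved to about (6.8, 2.4).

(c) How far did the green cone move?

3.2

The green cone was near (4.8, 4.3) before and (5.4, 1.2) after, so it travelled √(0.6² + 3.1²) ≈ 3.2 units.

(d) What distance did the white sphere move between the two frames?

0.5

From (3.5, 1.2) to (3.2, 0.8), the white sphere covered √(0.3² + 0.4²) ≈ 0.5 units.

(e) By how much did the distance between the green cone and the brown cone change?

+2.5

The distance was about 6.7 in the first image and 9.2 in the second, so they moved 2.5 units further apart.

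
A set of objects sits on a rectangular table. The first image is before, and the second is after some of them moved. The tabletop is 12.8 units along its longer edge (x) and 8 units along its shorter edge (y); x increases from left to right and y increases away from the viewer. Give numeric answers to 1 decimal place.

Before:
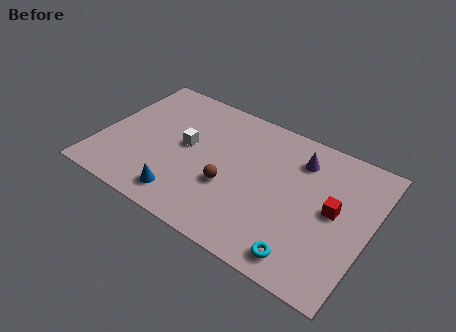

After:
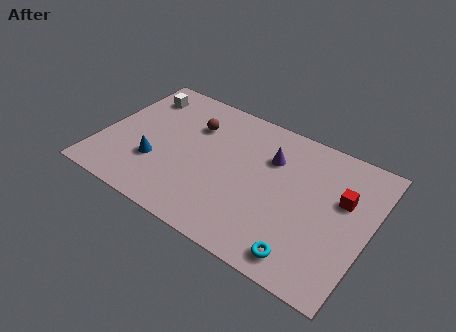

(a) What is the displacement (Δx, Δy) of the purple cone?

(-1.3, -0.6)

From the two frames, the purple cone sits at roughly (9.2, 6.2) before and (7.9, 5.6) after.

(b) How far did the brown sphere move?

3.5

The brown sphere was near (6.3, 3.0) before and (4.1, 5.7) after, so it travelled √(2.2² + 2.7²) ≈ 3.5 units.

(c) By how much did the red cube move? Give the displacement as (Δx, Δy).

(0.3, 0.8)

From the two frames, the red cube sits at roughly (11.1, 4.2) before and (11.4, 5.0) after.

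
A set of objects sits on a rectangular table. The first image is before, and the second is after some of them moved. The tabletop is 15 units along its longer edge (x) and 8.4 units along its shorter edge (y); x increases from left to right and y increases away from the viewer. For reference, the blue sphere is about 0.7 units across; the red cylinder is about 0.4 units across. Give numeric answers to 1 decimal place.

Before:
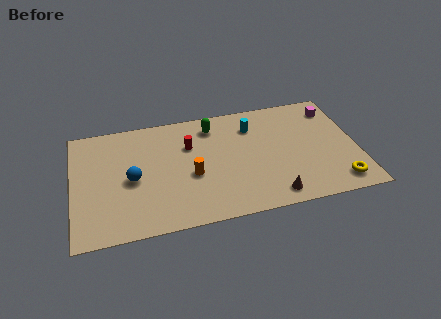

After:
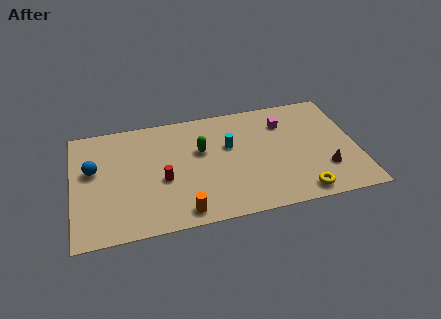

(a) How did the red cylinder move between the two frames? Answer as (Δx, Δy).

(-1.5, -2.2)

The red cylinder was at about (6.2, 5.7) and moved to about (4.7, 3.5).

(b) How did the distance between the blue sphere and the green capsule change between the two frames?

+0.4

The distance was about 5.3 in the first image and 5.7 in the second, so they moved 0.4 units further apart.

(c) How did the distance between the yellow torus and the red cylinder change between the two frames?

-1.3

They were about 8.8 units apart before and 7.5 after — 1.3 units closer together.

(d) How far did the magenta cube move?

2.7

From (14.0, 6.8) to (11.3, 6.3), the magenta cube covered √(2.7² + 0.5²) ≈ 2.7 units.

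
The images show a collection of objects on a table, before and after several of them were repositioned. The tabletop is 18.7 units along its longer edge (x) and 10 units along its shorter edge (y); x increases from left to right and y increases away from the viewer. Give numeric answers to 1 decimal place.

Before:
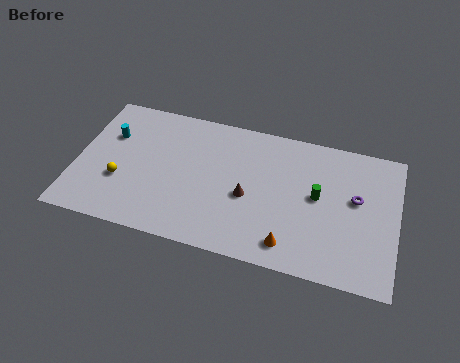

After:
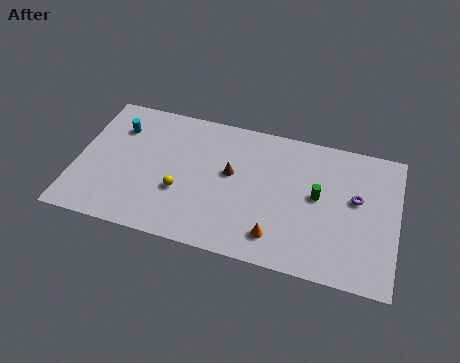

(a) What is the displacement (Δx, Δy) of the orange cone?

(-0.8, 0.3)

The orange cone started near (12.7, 1.6) and ended near (11.9, 1.9).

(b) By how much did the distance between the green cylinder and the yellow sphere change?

-3.5

The distance was about 11.6 in the first image and 8.1 in the second, so they moved 3.5 units closer together.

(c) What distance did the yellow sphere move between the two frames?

3.5

The yellow sphere was near (2.7, 3.5) before and (6.2, 3.6) after, so it travelled √(3.5² + 0.1²) ≈ 3.5 units.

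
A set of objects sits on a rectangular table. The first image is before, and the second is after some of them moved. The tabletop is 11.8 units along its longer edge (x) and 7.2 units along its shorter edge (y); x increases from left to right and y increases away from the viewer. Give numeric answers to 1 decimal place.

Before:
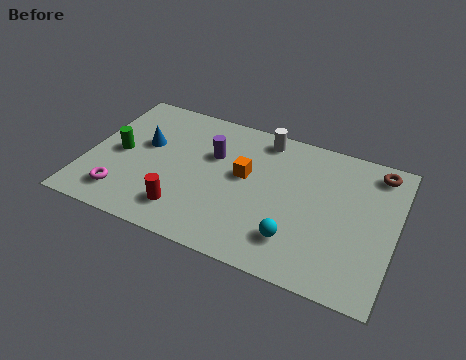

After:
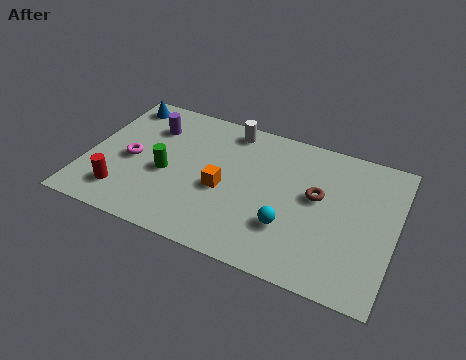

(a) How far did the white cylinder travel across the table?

1.3

The white cylinder moved from about (6.5, 6.3) to (5.2, 6.3), a distance of √(1.3² + 0.0²) ≈ 1.3.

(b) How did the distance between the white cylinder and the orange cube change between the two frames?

+0.9

Before: roughly 2.3 units apart; after: 3.2. That's 0.9 units further apart.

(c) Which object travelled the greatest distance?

the brown torus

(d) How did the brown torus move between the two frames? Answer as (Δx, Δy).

(-2.1, -2.1)

The brown torus was at about (10.9, 6.2) and moved to about (8.8, 4.1).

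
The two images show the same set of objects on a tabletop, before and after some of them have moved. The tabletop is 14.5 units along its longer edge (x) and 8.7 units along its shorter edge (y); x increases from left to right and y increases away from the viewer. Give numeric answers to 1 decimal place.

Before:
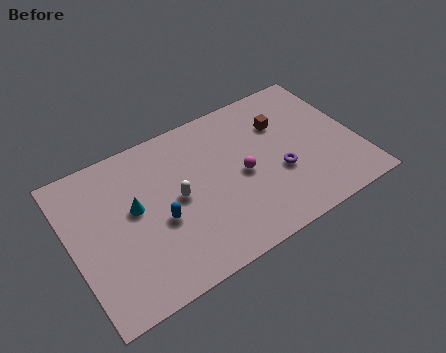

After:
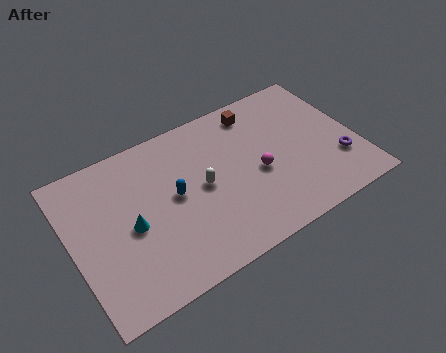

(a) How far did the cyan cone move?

0.9

From (3.2, 4.9) to (2.9, 4.0), the cyan cone covered √(0.3² + 0.9²) ≈ 0.9 units.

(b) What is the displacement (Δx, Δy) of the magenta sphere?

(0.8, -0.3)

The magenta sphere started near (8.6, 4.1) and ended near (9.4, 3.8).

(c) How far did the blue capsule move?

1.3

The blue capsule was near (4.3, 3.6) before and (5.2, 4.6) after, so it travelled √(0.9² + 1.0²) ≈ 1.3 units.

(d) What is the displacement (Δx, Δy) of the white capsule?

(1.3, 0.0)

The white capsule started near (5.3, 4.4) and ended near (6.6, 4.4).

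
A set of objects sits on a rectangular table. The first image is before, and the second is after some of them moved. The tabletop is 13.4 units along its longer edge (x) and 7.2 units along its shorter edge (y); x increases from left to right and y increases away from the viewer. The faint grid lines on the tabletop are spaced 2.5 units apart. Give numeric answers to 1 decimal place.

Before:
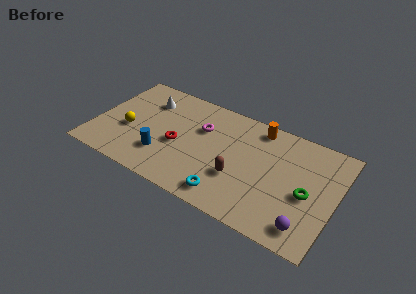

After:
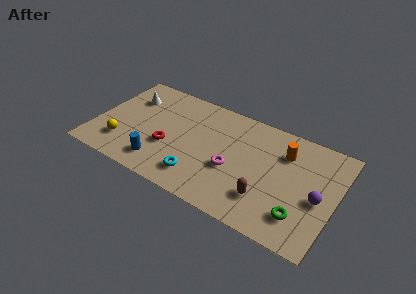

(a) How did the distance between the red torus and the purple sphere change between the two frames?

+0.7

Before: roughly 7.6 units apart; after: 8.3. That's 0.7 units further apart.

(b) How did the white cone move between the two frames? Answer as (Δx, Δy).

(-1.0, -0.2)

The white cone was at about (2.6, 5.4) and moved to about (1.6, 5.2).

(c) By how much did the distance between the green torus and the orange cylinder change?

-0.6

Before: roughly 4.4 units apart; after: 3.8. That's 0.6 units closer together.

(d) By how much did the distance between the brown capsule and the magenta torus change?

-1.1

They were about 3.3 units apart before and 2.2 after — 1.1 units closer together.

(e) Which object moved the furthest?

the magenta torus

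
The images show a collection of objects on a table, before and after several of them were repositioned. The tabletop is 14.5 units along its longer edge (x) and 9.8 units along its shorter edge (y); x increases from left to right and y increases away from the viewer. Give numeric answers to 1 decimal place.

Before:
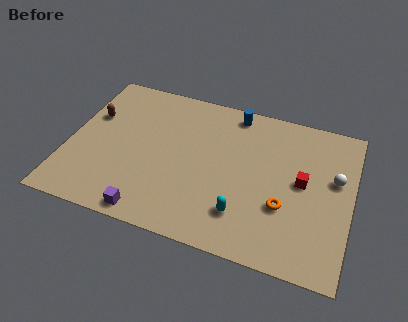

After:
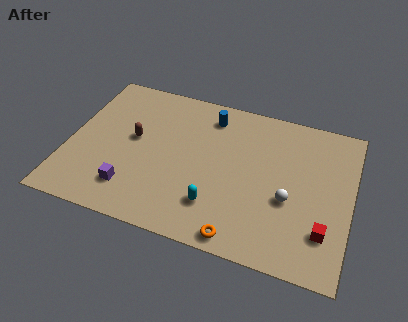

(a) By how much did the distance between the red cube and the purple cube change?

+1.2

They were about 8.6 units apart before and 9.8 after — 1.2 units further apart.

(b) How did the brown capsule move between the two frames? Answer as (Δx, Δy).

(2.3, -0.9)

The brown capsule was at about (1.0, 6.3) and moved to about (3.3, 5.4).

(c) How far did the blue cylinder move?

1.3

From (8.2, 8.7) to (7.0, 8.1), the blue cylinder covered √(1.2² + 0.6²) ≈ 1.3 units.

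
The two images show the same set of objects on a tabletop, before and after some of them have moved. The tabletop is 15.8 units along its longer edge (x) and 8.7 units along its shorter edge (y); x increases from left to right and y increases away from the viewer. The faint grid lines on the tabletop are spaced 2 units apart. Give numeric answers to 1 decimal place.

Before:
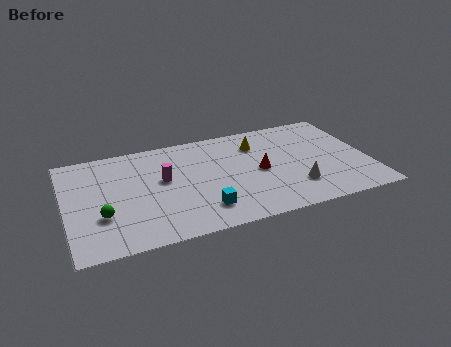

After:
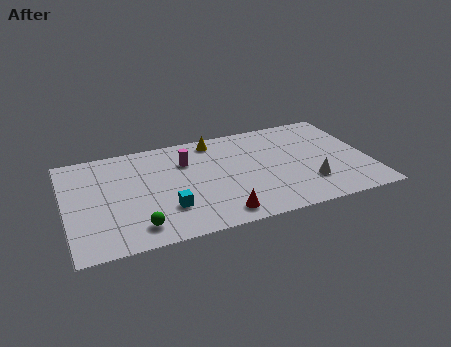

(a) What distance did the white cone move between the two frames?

0.7

From (11.8, 2.3) to (12.5, 2.4), the white cone covered √(0.7² + 0.1²) ≈ 0.7 units.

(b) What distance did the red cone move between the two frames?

3.8

The red cone moved from about (10.1, 4.2) to (7.7, 1.2), a distance of √(2.4² + 3.0²) ≈ 3.8.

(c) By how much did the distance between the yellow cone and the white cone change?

+2.3

Before: roughly 4.6 units apart; after: 6.9. That's 2.3 units further apart.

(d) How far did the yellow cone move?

2.4

The yellow cone moved from about (10.2, 6.6) to (8.0, 7.6), a distance of √(2.2² + 1.0²) ≈ 2.4.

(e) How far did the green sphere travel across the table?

2.2

The green sphere moved from about (1.8, 2.9) to (3.5, 1.5), a distance of √(1.7² + 1.4²) ≈ 2.2.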